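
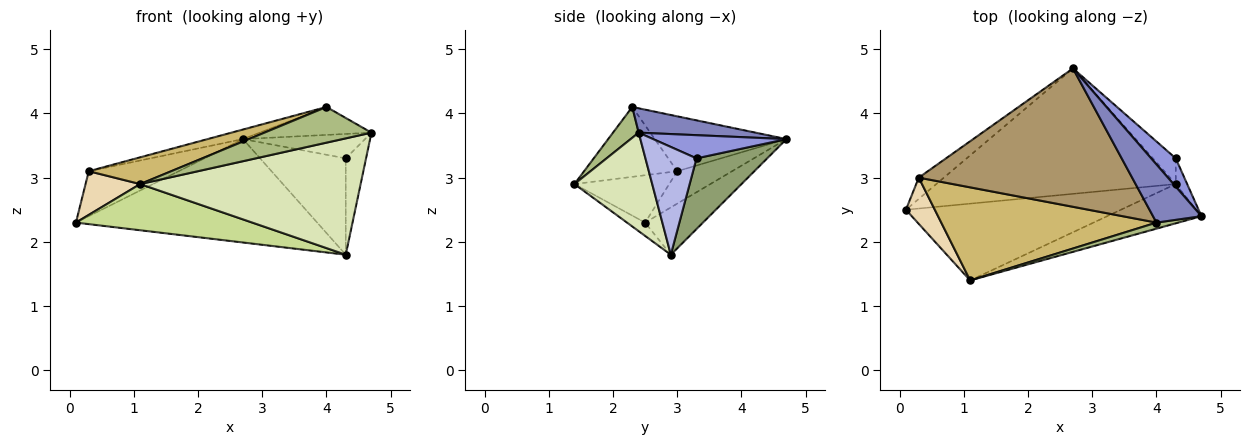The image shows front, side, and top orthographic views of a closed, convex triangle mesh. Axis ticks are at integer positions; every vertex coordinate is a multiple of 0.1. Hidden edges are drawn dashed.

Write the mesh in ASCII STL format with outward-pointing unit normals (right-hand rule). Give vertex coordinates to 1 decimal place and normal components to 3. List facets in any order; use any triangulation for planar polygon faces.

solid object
 facet normal -0.151 0.629 -0.763
  outer loop
   vertex 4.3 2.9 1.8
   vertex 0.1 2.5 2.3
   vertex 2.7 4.7 3.6
  endloop
 endfacet
 facet normal 0.413 0.395 0.821
  outer loop
   vertex 4.0 2.3 4.1
   vertex 4.7 2.4 3.7
   vertex 2.7 4.7 3.6
  endloop
 endfacet
 facet normal 0.581 0.532 0.616
  outer loop
   vertex 4.3 3.3 3.3
   vertex 2.7 4.7 3.6
   vertex 4.7 2.4 3.7
  endloop
 endfacet
 facet normal 0.925 0.367 -0.098
  outer loop
   vertex 4.3 3.3 3.3
   vertex 4.7 2.4 3.7
   vertex 4.3 2.9 1.8
  endloop
 endfacet
 facet normal 0.623 0.756 -0.201
  outer loop
   vertex 4.3 3.3 3.3
   vertex 4.3 2.9 1.8
   vertex 2.7 4.7 3.6
  endloop
 endfacet
 facet normal 0.230 -0.959 0.163
  outer loop
   vertex 1.1 1.4 2.9
   vertex 4.7 2.4 3.7
   vertex 4.0 2.3 4.1
  endloop
 endfacet
 facet normal -0.053 -0.515 -0.856
  outer loop
   vertex 1.1 1.4 2.9
   vertex 0.1 2.5 2.3
   vertex 4.3 2.9 1.8
  endloop
 endfacet
 facet normal 0.317 -0.899 -0.303
  outer loop
   vertex 1.1 1.4 2.9
   vertex 4.3 2.9 1.8
   vertex 4.7 2.4 3.7
  endloop
 endfacet
 facet normal -0.249 0.067 0.966
  outer loop
   vertex 0.3 3.0 3.1
   vertex 4.0 2.3 4.1
   vertex 2.7 4.7 3.6
  endloop
 endfacet
 facet normal -0.298 -0.264 0.917
  outer loop
   vertex 0.3 3.0 3.1
   vertex 1.1 1.4 2.9
   vertex 4.0 2.3 4.1
  endloop
 endfacet
 facet normal -0.483 0.792 -0.374
  outer loop
   vertex 0.3 3.0 3.1
   vertex 2.7 4.7 3.6
   vertex 0.1 2.5 2.3
  endloop
 endfacet
 facet normal -0.766 -0.441 0.467
  outer loop
   vertex 0.3 3.0 3.1
   vertex 0.1 2.5 2.3
   vertex 1.1 1.4 2.9
  endloop
 endfacet
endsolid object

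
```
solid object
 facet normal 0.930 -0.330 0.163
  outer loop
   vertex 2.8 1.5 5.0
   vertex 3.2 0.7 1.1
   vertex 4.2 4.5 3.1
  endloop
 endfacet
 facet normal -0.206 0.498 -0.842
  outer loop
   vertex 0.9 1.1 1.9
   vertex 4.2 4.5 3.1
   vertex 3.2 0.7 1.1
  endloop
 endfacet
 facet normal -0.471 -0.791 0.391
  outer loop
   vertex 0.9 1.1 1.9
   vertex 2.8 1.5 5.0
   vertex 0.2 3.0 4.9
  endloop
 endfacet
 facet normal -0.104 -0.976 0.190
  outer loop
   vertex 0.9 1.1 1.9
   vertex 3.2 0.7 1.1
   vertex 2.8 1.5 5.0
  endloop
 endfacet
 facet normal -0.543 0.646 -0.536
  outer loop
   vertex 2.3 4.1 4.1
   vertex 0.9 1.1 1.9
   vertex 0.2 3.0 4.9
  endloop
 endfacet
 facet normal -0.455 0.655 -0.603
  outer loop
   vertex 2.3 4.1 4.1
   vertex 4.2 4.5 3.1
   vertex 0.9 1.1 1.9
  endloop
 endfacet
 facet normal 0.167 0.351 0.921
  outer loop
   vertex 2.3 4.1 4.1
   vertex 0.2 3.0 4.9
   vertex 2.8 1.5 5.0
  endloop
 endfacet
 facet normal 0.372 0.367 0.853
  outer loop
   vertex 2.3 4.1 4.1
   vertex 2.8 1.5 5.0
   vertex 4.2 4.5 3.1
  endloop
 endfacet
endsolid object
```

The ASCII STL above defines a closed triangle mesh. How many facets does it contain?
8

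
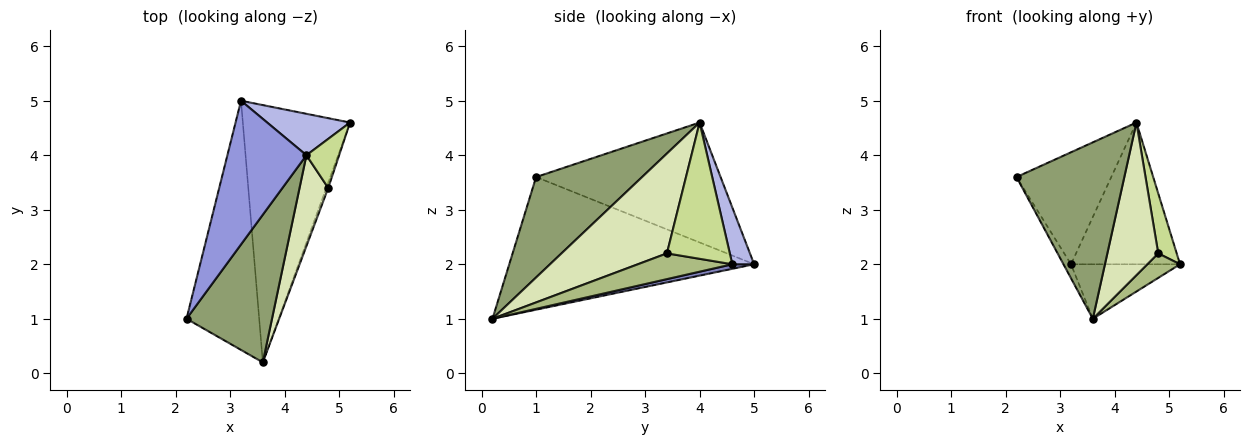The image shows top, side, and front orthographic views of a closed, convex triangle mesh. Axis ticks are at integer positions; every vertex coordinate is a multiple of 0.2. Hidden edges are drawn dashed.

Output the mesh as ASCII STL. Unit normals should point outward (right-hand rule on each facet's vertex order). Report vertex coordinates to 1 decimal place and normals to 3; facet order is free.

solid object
 facet normal -0.877 0.027 -0.480
  outer loop
   vertex 3.6 0.2 1.0
   vertex 2.2 1.0 3.6
   vertex 3.2 5.0 2.0
  endloop
 endfacet
 facet normal 0.041 0.207 -0.977
  outer loop
   vertex 3.6 0.2 1.0
   vertex 3.2 5.0 2.0
   vertex 5.2 4.6 2.0
  endloop
 endfacet
 facet normal -0.767 0.394 0.506
  outer loop
   vertex 4.4 4.0 4.6
   vertex 3.2 5.0 2.0
   vertex 2.2 1.0 3.6
  endloop
 endfacet
 facet normal 0.189 0.943 0.276
  outer loop
   vertex 4.4 4.0 4.6
   vertex 5.2 4.6 2.0
   vertex 3.2 5.0 2.0
  endloop
 endfacet
 facet normal 0.602 -0.612 0.513
  outer loop
   vertex 4.4 4.0 4.6
   vertex 2.2 1.0 3.6
   vertex 3.6 0.2 1.0
  endloop
 endfacet
 facet normal 0.942 -0.326 -0.072
  outer loop
   vertex 4.8 3.4 2.2
   vertex 3.6 0.2 1.0
   vertex 5.2 4.6 2.0
  endloop
 endfacet
 facet normal 0.935 -0.274 0.224
  outer loop
   vertex 4.8 3.4 2.2
   vertex 5.2 4.6 2.0
   vertex 4.4 4.0 4.6
  endloop
 endfacet
 facet normal 0.872 -0.421 0.251
  outer loop
   vertex 4.8 3.4 2.2
   vertex 4.4 4.0 4.6
   vertex 3.6 0.2 1.0
  endloop
 endfacet
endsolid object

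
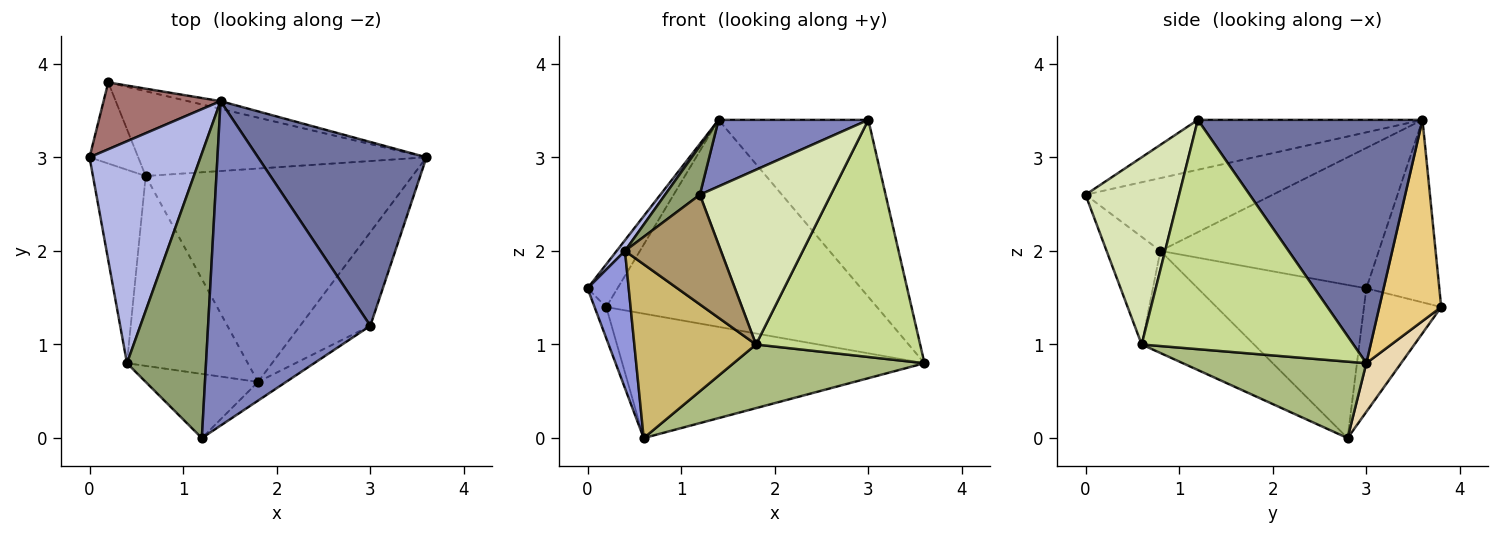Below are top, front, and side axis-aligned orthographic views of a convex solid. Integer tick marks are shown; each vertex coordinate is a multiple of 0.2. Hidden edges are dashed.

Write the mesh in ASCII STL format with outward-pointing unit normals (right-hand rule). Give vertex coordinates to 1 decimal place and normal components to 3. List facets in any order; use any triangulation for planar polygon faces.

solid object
 facet normal 0.721 0.481 0.499
  outer loop
   vertex 3.0 1.2 3.4
   vertex 3.6 3.0 0.8
   vertex 1.4 3.6 3.4
  endloop
 endfacet
 facet normal -0.289 -0.192 0.938
  outer loop
   vertex 3.0 1.2 3.4
   vertex 1.4 3.6 3.4
   vertex 1.2 0.0 2.6
  endloop
 endfacet
 facet normal -0.921 -0.225 -0.317
  outer loop
   vertex 0.4 0.8 2.0
   vertex 0.0 3.0 1.6
   vertex 0.6 2.8 0.0
  endloop
 endfacet
 facet normal -0.784 -0.030 0.620
  outer loop
   vertex 0.4 0.8 2.0
   vertex 1.4 3.6 3.4
   vertex 0.0 3.0 1.6
  endloop
 endfacet
 facet normal -0.672 -0.125 0.730
  outer loop
   vertex 0.4 0.8 2.0
   vertex 1.2 0.0 2.6
   vertex 1.4 3.6 3.4
  endloop
 endfacet
 facet normal 0.265 -0.276 -0.924
  outer loop
   vertex 1.8 0.6 1.0
   vertex 0.6 2.8 0.0
   vertex 3.6 3.0 0.8
  endloop
 endfacet
 facet normal 0.768 -0.596 -0.235
  outer loop
   vertex 1.8 0.6 1.0
   vertex 3.6 3.0 0.8
   vertex 3.0 1.2 3.4
  endloop
 endfacet
 facet normal 0.579 -0.811 -0.087
  outer loop
   vertex 1.8 0.6 1.0
   vertex 3.0 1.2 3.4
   vertex 1.2 0.0 2.6
  endloop
 endfacet
 facet normal -0.436 -0.777 -0.455
  outer loop
   vertex 1.8 0.6 1.0
   vertex 1.2 0.0 2.6
   vertex 0.4 0.8 2.0
  endloop
 endfacet
 facet normal -0.529 -0.573 -0.626
  outer loop
   vertex 1.8 0.6 1.0
   vertex 0.4 0.8 2.0
   vertex 0.6 2.8 0.0
  endloop
 endfacet
 facet normal 0.223 0.974 -0.036
  outer loop
   vertex 0.2 3.8 1.4
   vertex 1.4 3.6 3.4
   vertex 3.6 3.0 0.8
  endloop
 endfacet
 facet normal 0.095 0.823 -0.561
  outer loop
   vertex 0.2 3.8 1.4
   vertex 3.6 3.0 0.8
   vertex 0.6 2.8 0.0
  endloop
 endfacet
 facet normal -0.796 0.326 0.510
  outer loop
   vertex 0.2 3.8 1.4
   vertex 0.0 3.0 1.6
   vertex 1.4 3.6 3.4
  endloop
 endfacet
 facet normal -0.921 0.140 -0.363
  outer loop
   vertex 0.2 3.8 1.4
   vertex 0.6 2.8 0.0
   vertex 0.0 3.0 1.6
  endloop
 endfacet
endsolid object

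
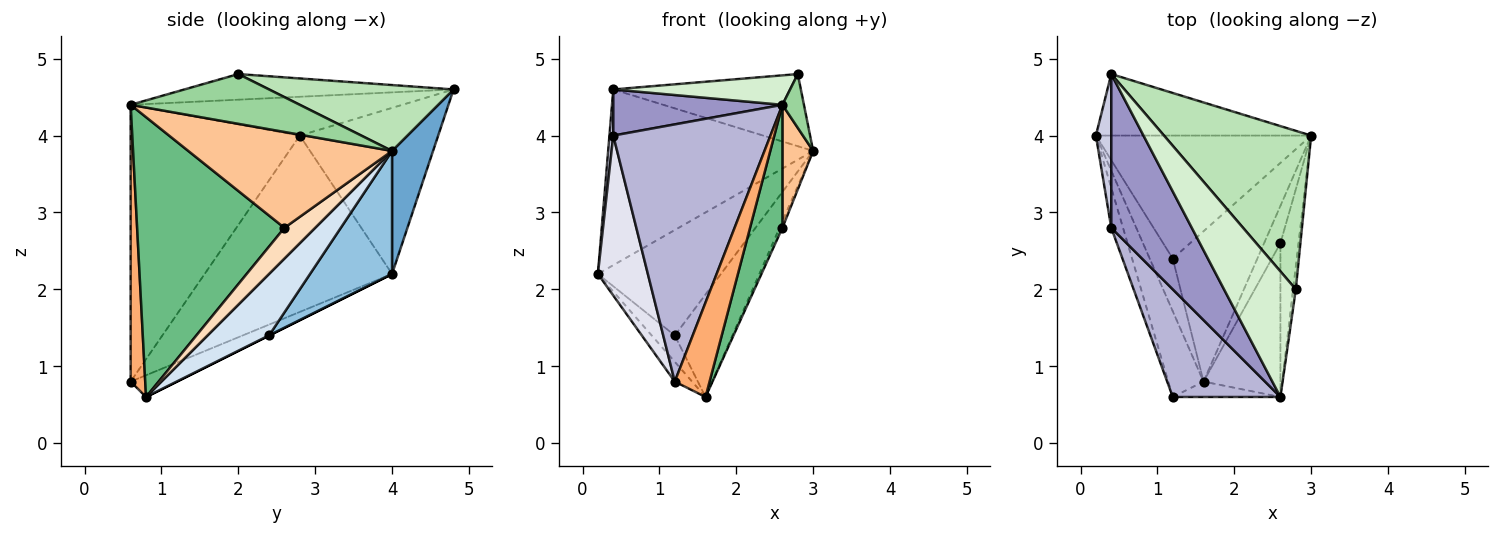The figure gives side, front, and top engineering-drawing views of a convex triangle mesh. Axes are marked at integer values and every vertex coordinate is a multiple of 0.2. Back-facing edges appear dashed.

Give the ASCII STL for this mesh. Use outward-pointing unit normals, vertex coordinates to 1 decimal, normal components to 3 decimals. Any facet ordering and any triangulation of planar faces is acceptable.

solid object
 facet normal 0.185 0.927 -0.325
  outer loop
   vertex 0.4 4.8 4.6
   vertex 3.0 4.0 3.8
   vertex 0.2 4.0 2.2
  endloop
 endfacet
 facet normal 0.398 0.597 -0.697
  outer loop
   vertex 1.2 2.4 1.4
   vertex 0.2 4.0 2.2
   vertex 3.0 4.0 3.8
  endloop
 endfacet
 facet normal 0.000 0.447 -0.894
  outer loop
   vertex 1.2 2.4 1.4
   vertex 1.6 0.8 0.6
   vertex 0.2 4.0 2.2
  endloop
 endfacet
 facet normal 0.515 0.483 -0.708
  outer loop
   vertex 1.2 2.4 1.4
   vertex 3.0 4.0 3.8
   vertex 1.6 0.8 0.6
  endloop
 endfacet
 facet normal -0.514 0.193 -0.836
  outer loop
   vertex 1.2 0.6 0.8
   vertex 0.2 4.0 2.2
   vertex 1.6 0.8 0.6
  endloop
 endfacet
 facet normal 0.382 -0.912 -0.148
  outer loop
   vertex 1.2 0.6 0.8
   vertex 1.6 0.8 0.6
   vertex 2.6 0.6 4.4
  endloop
 endfacet
 facet normal 0.972 -0.147 -0.183
  outer loop
   vertex 2.6 2.6 2.8
   vertex 3.0 4.0 3.8
   vertex 2.6 0.6 4.4
  endloop
 endfacet
 facet normal 0.880 0.083 -0.468
  outer loop
   vertex 2.6 2.6 2.8
   vertex 1.6 0.8 0.6
   vertex 3.0 4.0 3.8
  endloop
 endfacet
 facet normal 0.943 -0.207 -0.259
  outer loop
   vertex 2.6 2.6 2.8
   vertex 2.6 0.6 4.4
   vertex 1.6 0.8 0.6
  endloop
 endfacet
 facet normal 0.991 -0.126 -0.054
  outer loop
   vertex 2.8 2.0 4.8
   vertex 2.6 0.6 4.4
   vertex 3.0 4.0 3.8
  endloop
 endfacet
 facet normal 0.377 0.384 0.843
  outer loop
   vertex 2.8 2.0 4.8
   vertex 3.0 4.0 3.8
   vertex 0.4 4.8 4.6
  endloop
 endfacet
 facet normal -0.328 -0.216 0.920
  outer loop
   vertex 2.8 2.0 4.8
   vertex 0.4 4.8 4.6
   vertex 2.6 0.6 4.4
  endloop
 endfacet
 facet normal -0.419 -0.261 0.870
  outer loop
   vertex 0.4 2.8 4.0
   vertex 2.6 0.6 4.4
   vertex 0.4 4.8 4.6
  endloop
 endfacet
 facet normal -0.705 -0.655 0.274
  outer loop
   vertex 0.4 2.8 4.0
   vertex 1.2 0.6 0.8
   vertex 2.6 0.6 4.4
  endloop
 endfacet
 facet normal -0.995 -0.028 0.092
  outer loop
   vertex 0.4 2.8 4.0
   vertex 0.4 4.8 4.6
   vertex 0.2 4.0 2.2
  endloop
 endfacet
 facet normal -0.964 -0.257 -0.064
  outer loop
   vertex 0.4 2.8 4.0
   vertex 0.2 4.0 2.2
   vertex 1.2 0.6 0.8
  endloop
 endfacet
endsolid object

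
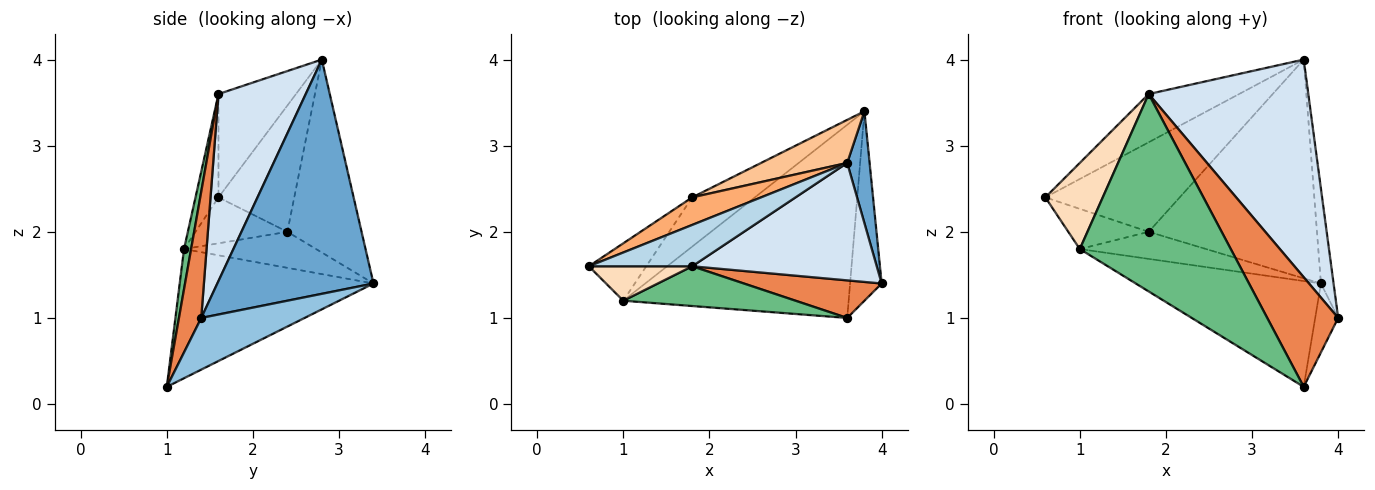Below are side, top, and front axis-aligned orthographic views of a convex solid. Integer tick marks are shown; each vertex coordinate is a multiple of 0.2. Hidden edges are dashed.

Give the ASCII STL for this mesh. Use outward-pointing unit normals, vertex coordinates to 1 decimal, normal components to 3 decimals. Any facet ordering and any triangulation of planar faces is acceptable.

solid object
 facet normal 0.992 0.080 0.095
  outer loop
   vertex 3.6 2.8 4.0
   vertex 4.0 1.4 1.0
   vertex 3.8 3.4 1.4
  endloop
 endfacet
 facet normal 0.838 0.186 -0.512
  outer loop
   vertex 3.6 1.0 0.2
   vertex 3.8 3.4 1.4
   vertex 4.0 1.4 1.0
  endloop
 endfacet
 facet normal -0.545 0.636 0.545
  outer loop
   vertex 1.8 1.6 3.6
   vertex 3.6 2.8 4.0
   vertex 0.6 1.6 2.4
  endloop
 endfacet
 facet normal 0.434 -0.793 0.428
  outer loop
   vertex 1.8 1.6 3.6
   vertex 4.0 1.4 1.0
   vertex 3.6 2.8 4.0
  endloop
 endfacet
 facet normal 0.285 -0.907 0.311
  outer loop
   vertex 1.8 1.6 3.6
   vertex 3.6 1.0 0.2
   vertex 4.0 1.4 1.0
  endloop
 endfacet
 facet normal -0.475 0.841 0.259
  outer loop
   vertex 1.8 2.4 2.0
   vertex 0.6 1.6 2.4
   vertex 3.6 2.8 4.0
  endloop
 endfacet
 facet normal -0.397 0.901 0.177
  outer loop
   vertex 1.8 2.4 2.0
   vertex 3.6 2.8 4.0
   vertex 3.8 3.4 1.4
  endloop
 endfacet
 facet normal -0.348 -0.870 0.348
  outer loop
   vertex 1.0 1.2 1.8
   vertex 1.8 1.6 3.6
   vertex 0.6 1.6 2.4
  endloop
 endfacet
 facet normal 0.046 -0.979 0.197
  outer loop
   vertex 1.0 1.2 1.8
   vertex 3.6 1.0 0.2
   vertex 1.8 1.6 3.6
  endloop
 endfacet
 facet normal -0.548 0.480 -0.685
  outer loop
   vertex 1.0 1.2 1.8
   vertex 0.6 1.6 2.4
   vertex 1.8 2.4 2.0
  endloop
 endfacet
 facet normal -0.449 0.429 -0.784
  outer loop
   vertex 1.0 1.2 1.8
   vertex 3.8 3.4 1.4
   vertex 3.6 1.0 0.2
  endloop
 endfacet
 facet normal -0.450 0.430 -0.783
  outer loop
   vertex 1.0 1.2 1.8
   vertex 1.8 2.4 2.0
   vertex 3.8 3.4 1.4
  endloop
 endfacet
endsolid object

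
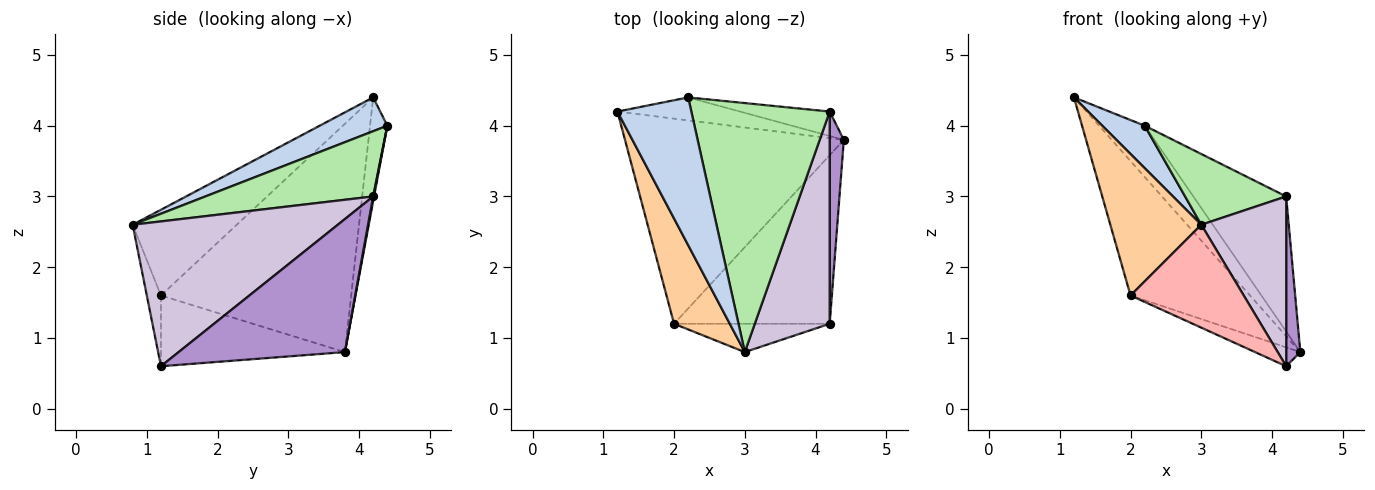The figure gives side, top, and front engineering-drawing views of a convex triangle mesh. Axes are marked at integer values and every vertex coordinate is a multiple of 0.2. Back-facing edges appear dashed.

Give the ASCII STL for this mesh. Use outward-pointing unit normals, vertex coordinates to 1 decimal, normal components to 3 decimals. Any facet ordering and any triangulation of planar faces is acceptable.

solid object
 facet normal -0.327 0.862 -0.387
  outer loop
   vertex 2.2 4.4 4.0
   vertex 4.4 3.8 0.8
   vertex 1.2 4.2 4.4
  endloop
 endfacet
 facet normal 0.402 -0.253 0.880
  outer loop
   vertex 2.2 4.4 4.0
   vertex 1.2 4.2 4.4
   vertex 3.0 0.8 2.6
  endloop
 endfacet
 facet normal -0.657 0.413 -0.630
  outer loop
   vertex 2.0 1.2 1.6
   vertex 1.2 4.2 4.4
   vertex 4.4 3.8 0.8
  endloop
 endfacet
 facet normal -0.676 -0.591 0.440
  outer loop
   vertex 2.0 1.2 1.6
   vertex 3.0 0.8 2.6
   vertex 1.2 4.2 4.4
  endloop
 endfacet
 facet normal 0.009 0.984 -0.178
  outer loop
   vertex 4.2 4.2 3.0
   vertex 4.4 3.8 0.8
   vertex 2.2 4.4 4.0
  endloop
 endfacet
 facet normal 0.413 -0.249 0.876
  outer loop
   vertex 4.2 4.2 3.0
   vertex 2.2 4.4 4.0
   vertex 3.0 0.8 2.6
  endloop
 endfacet
 facet normal -0.412 0.101 -0.906
  outer loop
   vertex 4.2 1.2 0.6
   vertex 2.0 1.2 1.6
   vertex 4.4 3.8 0.8
  endloop
 endfacet
 facet normal -0.120 -0.957 -0.263
  outer loop
   vertex 4.2 1.2 0.6
   vertex 3.0 0.8 2.6
   vertex 2.0 1.2 1.6
  endloop
 endfacet
 facet normal 0.991 -0.084 0.105
  outer loop
   vertex 4.2 1.2 0.6
   vertex 4.4 3.8 0.8
   vertex 4.2 4.2 3.0
  endloop
 endfacet
 facet normal 0.834 -0.345 0.431
  outer loop
   vertex 4.2 1.2 0.6
   vertex 4.2 4.2 3.0
   vertex 3.0 0.8 2.6
  endloop
 endfacet
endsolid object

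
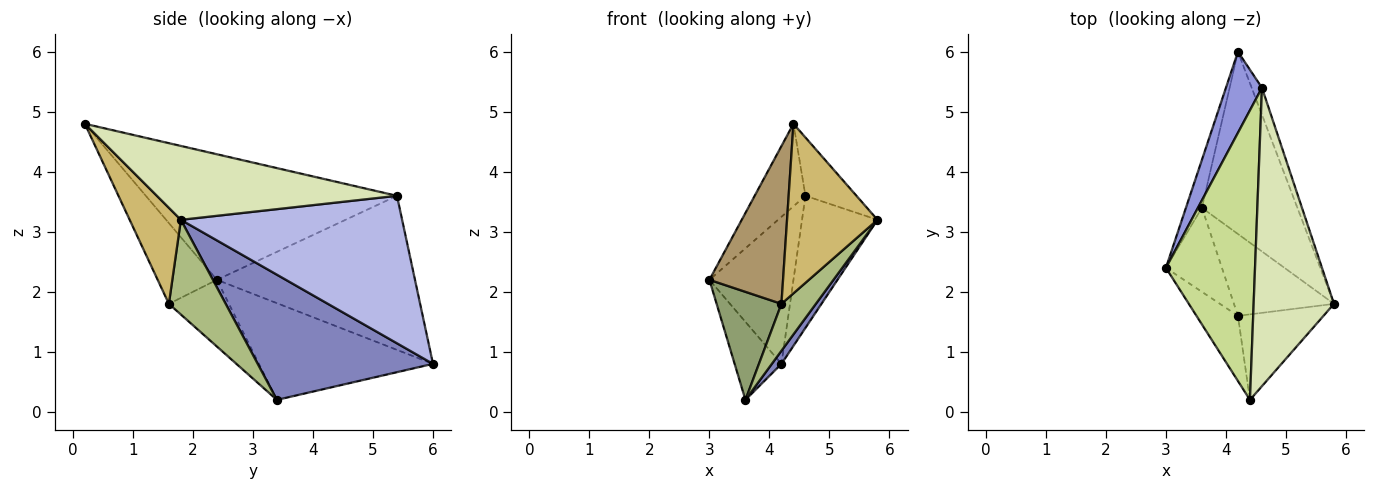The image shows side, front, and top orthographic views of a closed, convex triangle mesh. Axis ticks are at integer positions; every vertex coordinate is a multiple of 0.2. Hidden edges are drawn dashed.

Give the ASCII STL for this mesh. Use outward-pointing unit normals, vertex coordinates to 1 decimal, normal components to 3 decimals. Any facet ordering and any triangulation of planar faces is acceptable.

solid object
 facet normal -0.954 0.256 -0.158
  outer loop
   vertex 3.6 3.4 0.2
   vertex 3.0 2.4 2.2
   vertex 4.2 6.0 0.8
  endloop
 endfacet
 facet normal 0.794 -0.044 -0.606
  outer loop
   vertex 3.6 3.4 0.2
   vertex 4.2 6.0 0.8
   vertex 5.8 1.8 3.2
  endloop
 endfacet
 facet normal -0.900 0.382 0.210
  outer loop
   vertex 4.6 5.4 3.6
   vertex 4.2 6.0 0.8
   vertex 3.0 2.4 2.2
  endloop
 endfacet
 facet normal 0.944 0.322 -0.066
  outer loop
   vertex 4.6 5.4 3.6
   vertex 5.8 1.8 3.2
   vertex 4.2 6.0 0.8
  endloop
 endfacet
 facet normal -0.590 -0.637 -0.496
  outer loop
   vertex 4.2 1.6 1.8
   vertex 3.0 2.4 2.2
   vertex 3.6 3.4 0.2
  endloop
 endfacet
 facet normal 0.635 -0.384 -0.670
  outer loop
   vertex 4.2 1.6 1.8
   vertex 3.6 3.4 0.2
   vertex 5.8 1.8 3.2
  endloop
 endfacet
 facet normal -0.805 0.163 0.571
  outer loop
   vertex 4.4 0.2 4.8
   vertex 4.6 5.4 3.6
   vertex 3.0 2.4 2.2
  endloop
 endfacet
 facet normal 0.670 0.142 0.729
  outer loop
   vertex 4.4 0.2 4.8
   vertex 5.8 1.8 3.2
   vertex 4.6 5.4 3.6
  endloop
 endfacet
 facet normal -0.597 -0.742 -0.306
  outer loop
   vertex 4.4 0.2 4.8
   vertex 3.0 2.4 2.2
   vertex 4.2 1.6 1.8
  endloop
 endfacet
 facet normal 0.451 -0.797 -0.402
  outer loop
   vertex 4.4 0.2 4.8
   vertex 4.2 1.6 1.8
   vertex 5.8 1.8 3.2
  endloop
 endfacet
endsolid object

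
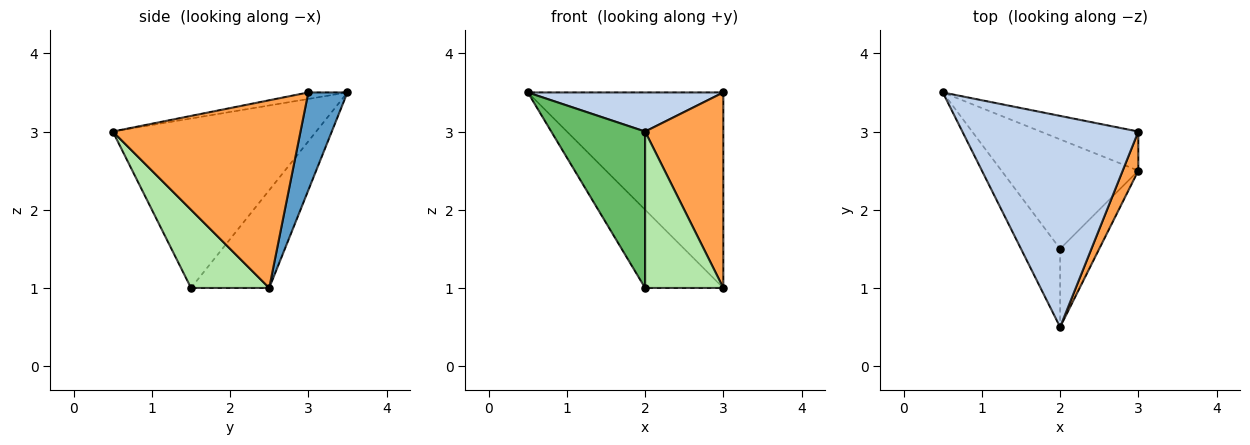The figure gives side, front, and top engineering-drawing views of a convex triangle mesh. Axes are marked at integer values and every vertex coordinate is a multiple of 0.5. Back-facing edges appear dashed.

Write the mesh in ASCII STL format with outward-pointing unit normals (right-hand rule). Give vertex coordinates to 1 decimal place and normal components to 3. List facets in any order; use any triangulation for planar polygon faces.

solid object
 facet normal 0.192 0.962 -0.192
  outer loop
   vertex 3.0 3.0 3.5
   vertex 3.0 2.5 1.0
   vertex 0.5 3.5 3.5
  endloop
 endfacet
 facet normal -0.036 -0.182 0.983
  outer loop
   vertex 3.0 3.0 3.5
   vertex 0.5 3.5 3.5
   vertex 2.0 0.5 3.0
  endloop
 endfacet
 facet normal 0.920 -0.383 0.077
  outer loop
   vertex 3.0 3.0 3.5
   vertex 2.0 0.5 3.0
   vertex 3.0 2.5 1.0
  endloop
 endfacet
 facet normal -0.503 0.503 -0.704
  outer loop
   vertex 2.0 1.5 1.0
   vertex 0.5 3.5 3.5
   vertex 3.0 2.5 1.0
  endloop
 endfacet
 facet normal -0.889 -0.410 -0.205
  outer loop
   vertex 2.0 1.5 1.0
   vertex 2.0 0.5 3.0
   vertex 0.5 3.5 3.5
  endloop
 endfacet
 facet normal 0.667 -0.667 -0.333
  outer loop
   vertex 2.0 1.5 1.0
   vertex 3.0 2.5 1.0
   vertex 2.0 0.5 3.0
  endloop
 endfacet
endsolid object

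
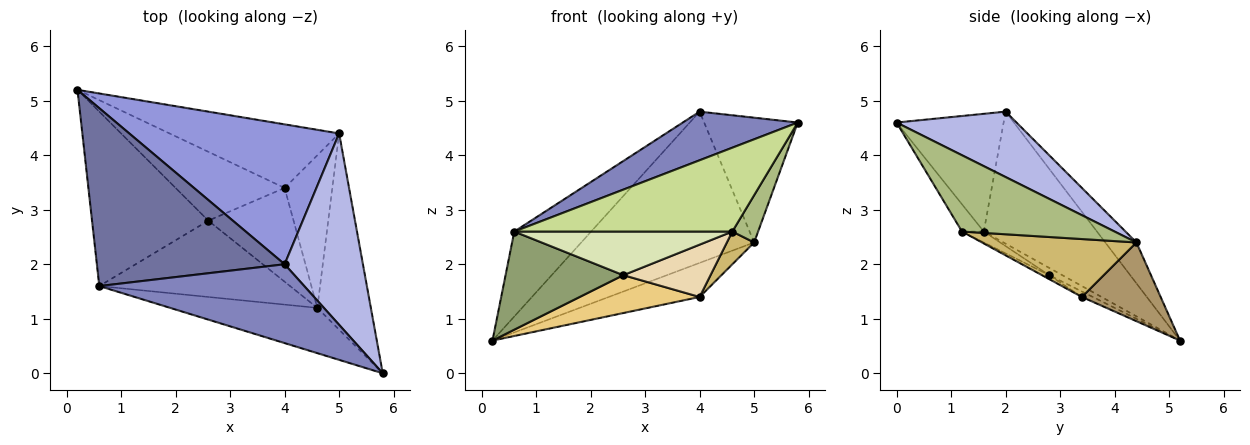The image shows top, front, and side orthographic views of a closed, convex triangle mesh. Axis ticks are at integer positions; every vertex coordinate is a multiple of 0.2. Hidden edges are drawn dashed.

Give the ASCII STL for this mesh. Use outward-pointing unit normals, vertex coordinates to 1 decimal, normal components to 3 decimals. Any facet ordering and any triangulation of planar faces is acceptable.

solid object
 facet normal -0.536 0.364 0.762
  outer loop
   vertex 0.6 1.6 2.6
   vertex 4.0 2.0 4.8
   vertex 0.2 5.2 0.6
  endloop
 endfacet
 facet normal -0.439 -0.472 0.765
  outer loop
   vertex 0.6 1.6 2.6
   vertex 5.8 0.0 4.6
   vertex 4.0 2.0 4.8
  endloop
 endfacet
 facet normal -0.131 0.728 0.673
  outer loop
   vertex 5.0 4.4 2.4
   vertex 0.2 5.2 0.6
   vertex 4.0 2.0 4.8
  endloop
 endfacet
 facet normal 0.573 0.447 0.686
  outer loop
   vertex 5.0 4.4 2.4
   vertex 4.0 2.0 4.8
   vertex 5.8 0.0 4.6
  endloop
 endfacet
 facet normal -0.054 -0.490 -0.870
  outer loop
   vertex 2.6 2.8 1.8
   vertex 0.6 1.6 2.6
   vertex 0.2 5.2 0.6
  endloop
 endfacet
 facet normal 0.811 -0.137 -0.569
  outer loop
   vertex 4.6 1.2 2.6
   vertex 5.0 4.4 2.4
   vertex 5.8 0.0 4.6
  endloop
 endfacet
 facet normal -0.088 -0.877 -0.473
  outer loop
   vertex 4.6 1.2 2.6
   vertex 5.8 0.0 4.6
   vertex 0.6 1.6 2.6
  endloop
 endfacet
 facet normal -0.050 -0.496 -0.867
  outer loop
   vertex 4.6 1.2 2.6
   vertex 0.6 1.6 2.6
   vertex 2.6 2.8 1.8
  endloop
 endfacet
 facet normal 0.379 0.437 -0.816
  outer loop
   vertex 4.0 3.4 1.4
   vertex 0.2 5.2 0.6
   vertex 5.0 4.4 2.4
  endloop
 endfacet
 facet normal 0.765 -0.135 -0.630
  outer loop
   vertex 4.0 3.4 1.4
   vertex 5.0 4.4 2.4
   vertex 4.6 1.2 2.6
  endloop
 endfacet
 facet normal -0.044 -0.481 -0.875
  outer loop
   vertex 4.0 3.4 1.4
   vertex 2.6 2.8 1.8
   vertex 0.2 5.2 0.6
  endloop
 endfacet
 facet normal -0.041 -0.487 -0.872
  outer loop
   vertex 4.0 3.4 1.4
   vertex 4.6 1.2 2.6
   vertex 2.6 2.8 1.8
  endloop
 endfacet
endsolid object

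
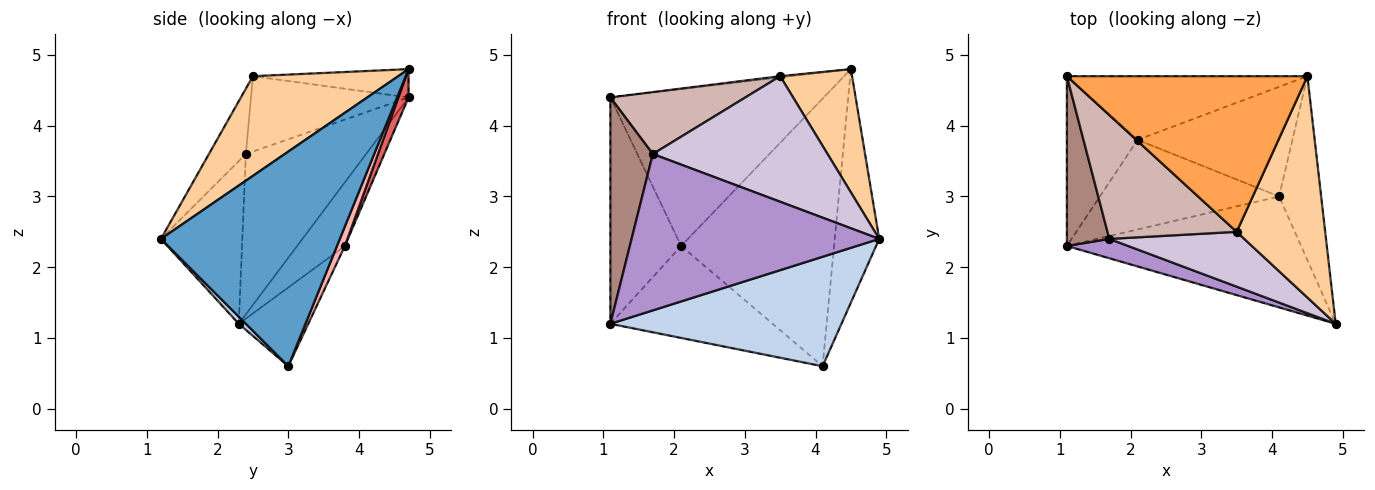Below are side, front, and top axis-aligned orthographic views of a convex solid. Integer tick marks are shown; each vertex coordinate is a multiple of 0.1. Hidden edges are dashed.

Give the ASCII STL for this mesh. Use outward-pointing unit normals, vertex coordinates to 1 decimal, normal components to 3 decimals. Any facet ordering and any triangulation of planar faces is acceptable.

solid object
 facet normal 0.953 0.237 -0.187
  outer loop
   vertex 4.1 3.0 0.6
   vertex 4.5 4.7 4.8
   vertex 4.9 1.2 2.4
  endloop
 endfacet
 facet normal 0.021 -0.702 -0.712
  outer loop
   vertex 1.1 2.3 1.2
   vertex 4.1 3.0 0.6
   vertex 4.9 1.2 2.4
  endloop
 endfacet
 facet normal -0.117 0.008 0.993
  outer loop
   vertex 3.5 2.5 4.7
   vertex 4.5 4.7 4.8
   vertex 1.1 4.7 4.4
  endloop
 endfacet
 facet normal 0.701 -0.347 0.623
  outer loop
   vertex 3.5 2.5 4.7
   vertex 4.9 1.2 2.4
   vertex 4.5 4.7 4.8
  endloop
 endfacet
 facet normal -0.475 0.704 -0.528
  outer loop
   vertex 2.1 3.8 2.3
   vertex 1.1 2.3 1.2
   vertex 1.1 4.7 4.4
  endloop
 endfacet
 facet normal -0.293 0.685 -0.667
  outer loop
   vertex 2.1 3.8 2.3
   vertex 4.1 3.0 0.6
   vertex 1.1 2.3 1.2
  endloop
 endfacet
 facet normal 0.044 0.926 -0.376
  outer loop
   vertex 2.1 3.8 2.3
   vertex 1.1 4.7 4.4
   vertex 4.5 4.7 4.8
  endloop
 endfacet
 facet normal 0.048 0.924 -0.379
  outer loop
   vertex 2.1 3.8 2.3
   vertex 4.5 4.7 4.8
   vertex 4.1 3.0 0.6
  endloop
 endfacet
 facet normal -0.310 -0.944 0.117
  outer loop
   vertex 1.7 2.4 3.6
   vertex 1.1 2.3 1.2
   vertex 4.9 1.2 2.4
  endloop
 endfacet
 facet normal -0.190 -0.900 0.393
  outer loop
   vertex 1.7 2.4 3.6
   vertex 4.9 1.2 2.4
   vertex 3.5 2.5 4.7
  endloop
 endfacet
 facet normal -0.915 -0.323 0.242
  outer loop
   vertex 1.7 2.4 3.6
   vertex 1.1 4.7 4.4
   vertex 1.1 2.3 1.2
  endloop
 endfacet
 facet normal -0.463 -0.396 0.793
  outer loop
   vertex 1.7 2.4 3.6
   vertex 3.5 2.5 4.7
   vertex 1.1 4.7 4.4
  endloop
 endfacet
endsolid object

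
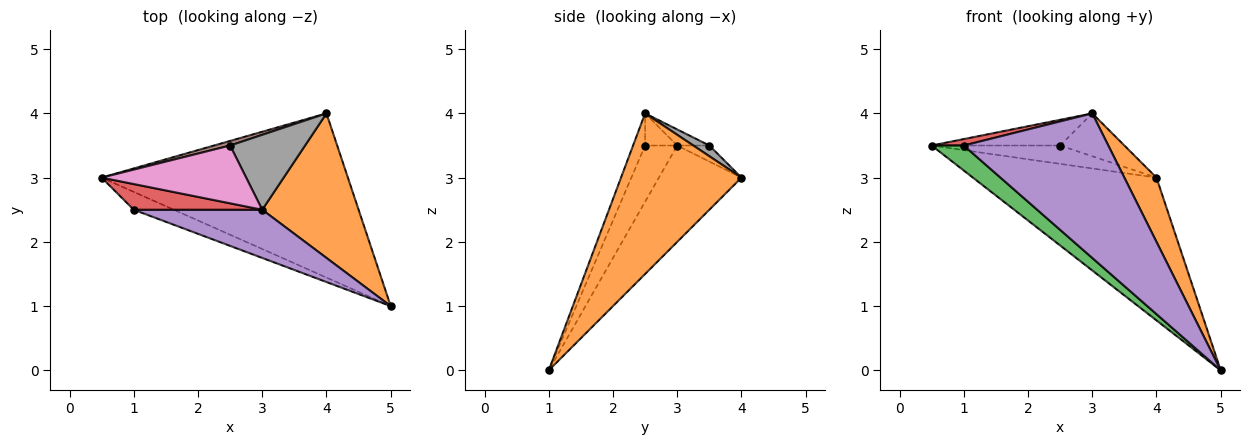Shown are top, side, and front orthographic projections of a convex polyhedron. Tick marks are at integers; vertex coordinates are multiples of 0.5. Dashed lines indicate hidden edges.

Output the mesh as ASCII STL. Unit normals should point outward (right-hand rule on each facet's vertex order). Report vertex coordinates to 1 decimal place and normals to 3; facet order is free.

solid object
 facet normal -0.283 0.629 -0.724
  outer loop
   vertex 4.0 4.0 3.0
   vertex 5.0 1.0 0.0
   vertex 0.5 3.0 3.5
  endloop
 endfacet
 facet normal 0.836 -0.223 0.502
  outer loop
   vertex 3.0 2.5 4.0
   vertex 5.0 1.0 0.0
   vertex 4.0 4.0 3.0
  endloop
 endfacet
 facet normal -0.631 -0.631 -0.451
  outer loop
   vertex 1.0 2.5 3.5
   vertex 0.5 3.0 3.5
   vertex 5.0 1.0 0.0
  endloop
 endfacet
 facet normal -0.236 -0.236 0.943
  outer loop
   vertex 1.0 2.5 3.5
   vertex 3.0 2.5 4.0
   vertex 0.5 3.0 3.5
  endloop
 endfacet
 facet normal -0.079 -0.946 0.315
  outer loop
   vertex 1.0 2.5 3.5
   vertex 5.0 1.0 0.0
   vertex 3.0 2.5 4.0
  endloop
 endfacet
 facet normal -0.236 0.943 0.236
  outer loop
   vertex 2.5 3.5 3.5
   vertex 4.0 4.0 3.0
   vertex 0.5 3.0 3.5
  endloop
 endfacet
 facet normal -0.101 0.404 0.909
  outer loop
   vertex 2.5 3.5 3.5
   vertex 0.5 3.0 3.5
   vertex 3.0 2.5 4.0
  endloop
 endfacet
 facet normal 0.123 0.492 0.862
  outer loop
   vertex 2.5 3.5 3.5
   vertex 3.0 2.5 4.0
   vertex 4.0 4.0 3.0
  endloop
 endfacet
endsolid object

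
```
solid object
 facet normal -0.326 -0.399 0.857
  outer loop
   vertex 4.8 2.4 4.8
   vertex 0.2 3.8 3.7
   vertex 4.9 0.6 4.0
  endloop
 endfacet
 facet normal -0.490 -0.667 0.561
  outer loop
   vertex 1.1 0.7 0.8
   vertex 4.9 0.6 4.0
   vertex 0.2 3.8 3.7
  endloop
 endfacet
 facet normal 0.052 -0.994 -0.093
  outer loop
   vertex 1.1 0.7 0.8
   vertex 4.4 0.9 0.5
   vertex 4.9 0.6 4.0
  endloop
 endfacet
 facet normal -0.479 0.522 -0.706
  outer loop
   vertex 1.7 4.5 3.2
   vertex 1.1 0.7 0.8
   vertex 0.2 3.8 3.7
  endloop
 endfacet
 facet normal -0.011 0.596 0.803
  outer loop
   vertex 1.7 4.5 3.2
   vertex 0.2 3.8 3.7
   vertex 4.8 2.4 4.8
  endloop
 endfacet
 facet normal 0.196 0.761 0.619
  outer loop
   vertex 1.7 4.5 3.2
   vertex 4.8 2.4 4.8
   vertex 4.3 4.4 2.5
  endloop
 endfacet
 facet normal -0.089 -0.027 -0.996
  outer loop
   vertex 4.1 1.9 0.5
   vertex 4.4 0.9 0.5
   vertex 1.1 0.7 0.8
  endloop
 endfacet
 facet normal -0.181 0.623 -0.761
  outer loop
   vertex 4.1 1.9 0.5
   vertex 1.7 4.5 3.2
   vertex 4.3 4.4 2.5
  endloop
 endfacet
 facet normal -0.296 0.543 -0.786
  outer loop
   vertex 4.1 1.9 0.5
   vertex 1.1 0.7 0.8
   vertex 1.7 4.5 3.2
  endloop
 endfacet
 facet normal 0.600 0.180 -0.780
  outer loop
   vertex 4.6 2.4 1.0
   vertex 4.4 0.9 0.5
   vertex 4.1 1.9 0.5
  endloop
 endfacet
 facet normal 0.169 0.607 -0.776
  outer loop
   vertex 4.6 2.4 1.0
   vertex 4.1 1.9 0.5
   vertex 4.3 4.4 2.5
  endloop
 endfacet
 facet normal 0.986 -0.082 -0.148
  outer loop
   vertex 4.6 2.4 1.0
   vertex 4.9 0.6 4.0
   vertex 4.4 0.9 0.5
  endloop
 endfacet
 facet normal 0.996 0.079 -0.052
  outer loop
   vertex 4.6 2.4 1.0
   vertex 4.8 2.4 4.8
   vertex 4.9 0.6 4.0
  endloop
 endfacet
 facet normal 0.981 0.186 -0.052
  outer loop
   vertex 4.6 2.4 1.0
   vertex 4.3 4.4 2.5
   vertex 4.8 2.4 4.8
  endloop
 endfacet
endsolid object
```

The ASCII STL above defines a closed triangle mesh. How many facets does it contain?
14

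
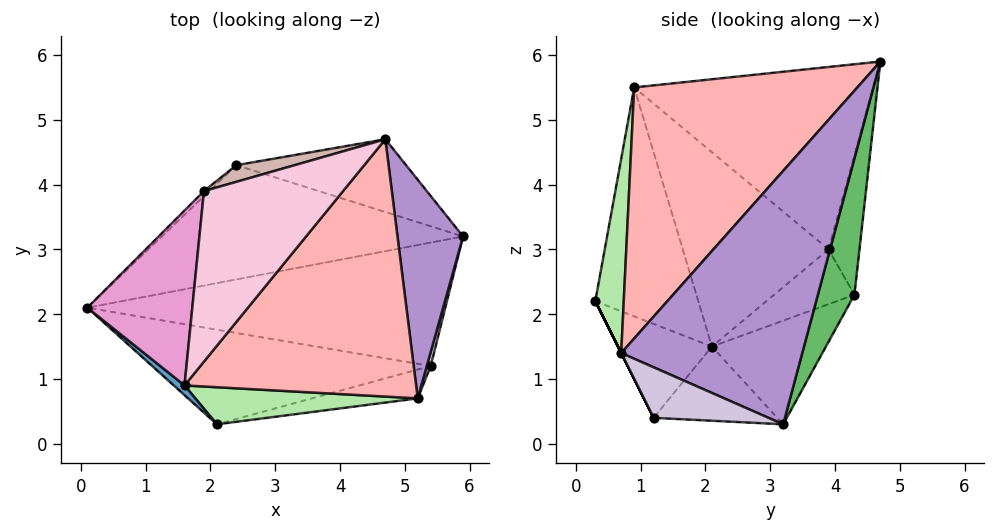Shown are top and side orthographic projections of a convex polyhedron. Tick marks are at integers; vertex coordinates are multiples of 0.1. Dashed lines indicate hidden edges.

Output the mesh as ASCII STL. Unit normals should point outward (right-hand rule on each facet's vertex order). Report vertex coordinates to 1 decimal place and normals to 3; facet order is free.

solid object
 facet normal -0.675 -0.737 0.032
  outer loop
   vertex 1.6 0.9 5.5
   vertex 0.1 2.1 1.5
   vertex 2.1 0.3 2.2
  endloop
 endfacet
 facet normal -0.203 0.002 -0.979
  outer loop
   vertex 5.4 1.2 0.4
   vertex 0.1 2.1 1.5
   vertex 5.9 3.2 0.3
  endloop
 endfacet
 facet normal -0.259 -0.586 -0.768
  outer loop
   vertex 5.4 1.2 0.4
   vertex 2.1 0.3 2.2
   vertex 0.1 2.1 1.5
  endloop
 endfacet
 facet normal -0.269 0.565 -0.780
  outer loop
   vertex 2.4 4.3 2.3
   vertex 5.9 3.2 0.3
   vertex 0.1 2.1 1.5
  endloop
 endfacet
 facet normal 0.176 0.960 -0.219
  outer loop
   vertex 2.4 4.3 2.3
   vertex 4.7 4.7 5.9
   vertex 5.9 3.2 0.3
  endloop
 endfacet
 facet normal 0.176 -0.963 0.202
  outer loop
   vertex 5.2 0.7 1.4
   vertex 1.6 0.9 5.5
   vertex 2.1 0.3 2.2
  endloop
 endfacet
 facet normal 0.000 -0.894 -0.447
  outer loop
   vertex 5.2 0.7 1.4
   vertex 2.1 0.3 2.2
   vertex 5.4 1.2 0.4
  endloop
 endfacet
 facet normal 0.610 -0.557 0.563
  outer loop
   vertex 5.2 0.7 1.4
   vertex 4.7 4.7 5.9
   vertex 1.6 0.9 5.5
  endloop
 endfacet
 facet normal 0.956 -0.159 0.247
  outer loop
   vertex 5.2 0.7 1.4
   vertex 5.9 3.2 0.3
   vertex 4.7 4.7 5.9
  endloop
 endfacet
 facet normal 0.968 -0.238 0.074
  outer loop
   vertex 5.2 0.7 1.4
   vertex 5.4 1.2 0.4
   vertex 5.9 3.2 0.3
  endloop
 endfacet
 facet normal -0.678 0.732 -0.066
  outer loop
   vertex 1.9 3.9 3.0
   vertex 2.4 4.3 2.3
   vertex 0.1 2.1 1.5
  endloop
 endfacet
 facet normal -0.443 0.877 0.185
  outer loop
   vertex 1.9 3.9 3.0
   vertex 4.7 4.7 5.9
   vertex 2.4 4.3 2.3
  endloop
 endfacet
 facet normal -0.792 0.436 0.428
  outer loop
   vertex 1.9 3.9 3.0
   vertex 0.1 2.1 1.5
   vertex 1.6 0.9 5.5
  endloop
 endfacet
 facet normal -0.686 0.505 0.523
  outer loop
   vertex 1.9 3.9 3.0
   vertex 1.6 0.9 5.5
   vertex 4.7 4.7 5.9
  endloop
 endfacet
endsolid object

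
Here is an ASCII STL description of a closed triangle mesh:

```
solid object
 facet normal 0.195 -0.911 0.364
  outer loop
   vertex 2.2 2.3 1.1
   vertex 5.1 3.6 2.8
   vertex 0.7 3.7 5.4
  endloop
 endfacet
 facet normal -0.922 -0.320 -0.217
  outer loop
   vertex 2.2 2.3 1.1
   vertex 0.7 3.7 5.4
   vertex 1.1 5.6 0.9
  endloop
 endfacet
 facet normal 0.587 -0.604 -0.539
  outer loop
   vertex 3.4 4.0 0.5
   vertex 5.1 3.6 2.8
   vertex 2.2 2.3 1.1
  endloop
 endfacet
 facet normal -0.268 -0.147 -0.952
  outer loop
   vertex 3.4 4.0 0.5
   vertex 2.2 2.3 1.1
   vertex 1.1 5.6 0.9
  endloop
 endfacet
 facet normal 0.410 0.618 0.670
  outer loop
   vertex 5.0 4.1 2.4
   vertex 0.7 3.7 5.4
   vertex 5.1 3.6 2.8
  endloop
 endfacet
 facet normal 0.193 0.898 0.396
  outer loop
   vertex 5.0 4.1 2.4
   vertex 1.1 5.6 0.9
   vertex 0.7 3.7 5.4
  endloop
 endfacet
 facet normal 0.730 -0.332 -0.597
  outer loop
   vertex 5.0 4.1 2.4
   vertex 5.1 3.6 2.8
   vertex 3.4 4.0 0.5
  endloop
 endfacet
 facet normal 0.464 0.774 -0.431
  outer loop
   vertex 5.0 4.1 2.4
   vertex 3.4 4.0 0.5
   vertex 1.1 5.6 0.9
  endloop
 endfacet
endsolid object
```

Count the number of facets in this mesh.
8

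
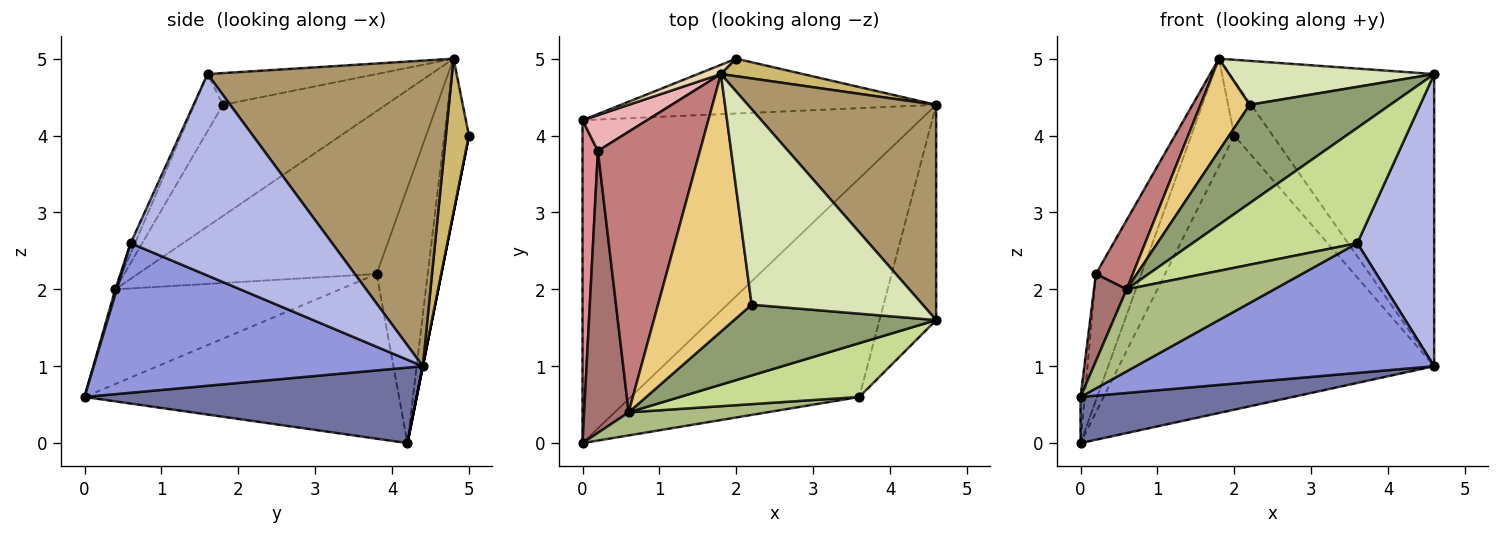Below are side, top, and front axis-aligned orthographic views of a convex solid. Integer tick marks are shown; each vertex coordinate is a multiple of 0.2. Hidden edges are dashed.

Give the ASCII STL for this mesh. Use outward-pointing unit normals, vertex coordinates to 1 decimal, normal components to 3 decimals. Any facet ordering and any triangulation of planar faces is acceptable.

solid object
 facet normal 0.216 -0.138 -0.967
  outer loop
   vertex 4.6 4.4 1.0
   vertex 0.0 0.0 0.6
   vertex 0.0 4.2 0.0
  endloop
 endfacet
 facet normal 0.000 0.981 -0.196
  outer loop
   vertex 4.6 4.4 1.0
   vertex 0.0 4.2 0.0
   vertex 2.0 5.0 4.0
  endloop
 endfacet
 facet normal 0.490 -0.445 -0.749
  outer loop
   vertex 3.6 0.6 2.6
   vertex 0.0 0.0 0.6
   vertex 4.6 4.4 1.0
  endloop
 endfacet
 facet normal 0.904 -0.345 -0.254
  outer loop
   vertex 3.6 0.6 2.6
   vertex 4.6 4.4 1.0
   vertex 4.6 1.6 4.8
  endloop
 endfacet
 facet normal -0.163 -0.801 0.576
  outer loop
   vertex 0.6 0.4 2.0
   vertex 4.6 1.6 4.8
   vertex 2.2 1.8 4.4
  endloop
 endfacet
 facet normal 0.010 -0.963 0.271
  outer loop
   vertex 0.6 0.4 2.0
   vertex 0.0 0.0 0.6
   vertex 3.6 0.6 2.6
  endloop
 endfacet
 facet normal -0.024 -0.906 0.423
  outer loop
   vertex 0.6 0.4 2.0
   vertex 3.6 0.6 2.6
   vertex 4.6 1.6 4.8
  endloop
 endfacet
 facet normal -0.178 -0.216 0.960
  outer loop
   vertex 1.8 4.8 5.0
   vertex 2.2 1.8 4.4
   vertex 4.6 1.6 4.8
  endloop
 endfacet
 facet normal 0.693 0.580 0.427
  outer loop
   vertex 1.8 4.8 5.0
   vertex 4.6 1.6 4.8
   vertex 4.6 4.4 1.0
  endloop
 endfacet
 facet normal 0.496 0.827 0.265
  outer loop
   vertex 1.8 4.8 5.0
   vertex 4.6 4.4 1.0
   vertex 2.0 5.0 4.0
  endloop
 endfacet
 facet normal -0.745 -0.225 0.628
  outer loop
   vertex 1.8 4.8 5.0
   vertex 0.6 0.4 2.0
   vertex 2.2 1.8 4.4
  endloop
 endfacet
 facet normal -0.495 0.866 0.074
  outer loop
   vertex 1.8 4.8 5.0
   vertex 2.0 5.0 4.0
   vertex 0.0 4.2 0.0
  endloop
 endfacet
 facet normal -0.897 -0.130 0.422
  outer loop
   vertex 0.2 3.8 2.2
   vertex 0.0 0.0 0.6
   vertex 0.6 0.4 2.0
  endloop
 endfacet
 facet normal -0.840 -0.130 0.526
  outer loop
   vertex 0.2 3.8 2.2
   vertex 0.6 0.4 2.0
   vertex 1.8 4.8 5.0
  endloop
 endfacet
 facet normal -0.996 0.013 0.093
  outer loop
   vertex 0.2 3.8 2.2
   vertex 0.0 4.2 0.0
   vertex 0.0 0.0 0.6
  endloop
 endfacet
 facet normal -0.733 0.654 0.186
  outer loop
   vertex 0.2 3.8 2.2
   vertex 1.8 4.8 5.0
   vertex 0.0 4.2 0.0
  endloop
 endfacet
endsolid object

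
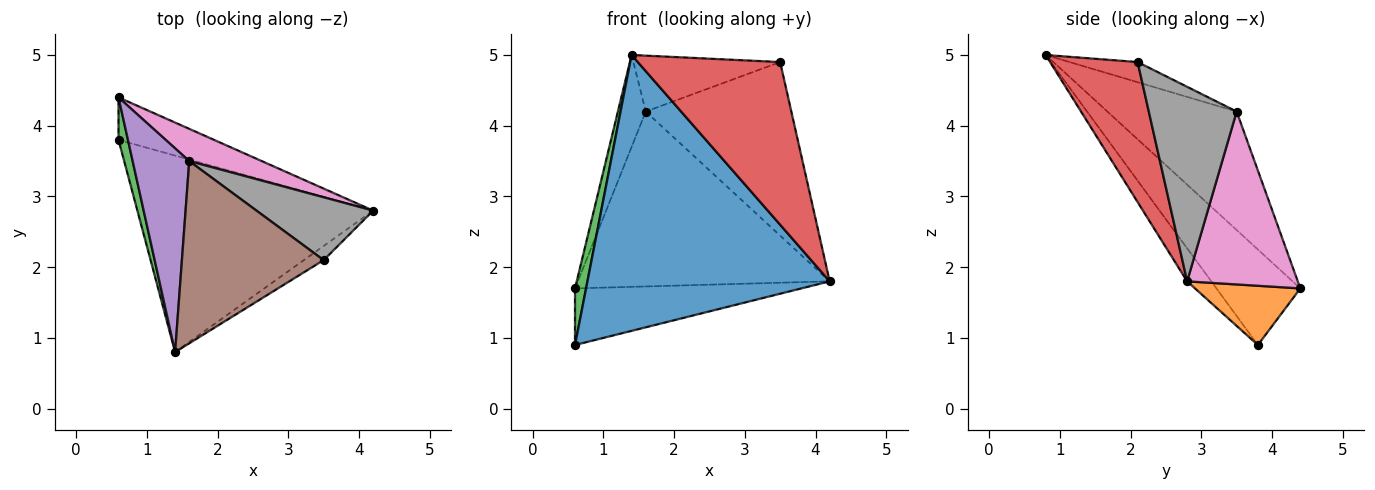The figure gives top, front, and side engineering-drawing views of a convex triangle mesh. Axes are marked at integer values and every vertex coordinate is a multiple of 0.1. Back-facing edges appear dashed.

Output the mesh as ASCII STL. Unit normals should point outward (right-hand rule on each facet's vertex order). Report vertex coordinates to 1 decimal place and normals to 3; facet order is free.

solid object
 facet normal -0.081 -0.812 -0.578
  outer loop
   vertex 1.4 0.8 5.0
   vertex 0.6 3.8 0.9
   vertex 4.2 2.8 1.8
  endloop
 endfacet
 facet normal 0.349 0.750 -0.562
  outer loop
   vertex 0.6 4.4 1.7
   vertex 4.2 2.8 1.8
   vertex 0.6 3.8 0.9
  endloop
 endfacet
 facet normal -0.987 -0.130 0.097
  outer loop
   vertex 0.6 4.4 1.7
   vertex 0.6 3.8 0.9
   vertex 1.4 0.8 5.0
  endloop
 endfacet
 facet normal 0.522 -0.850 -0.074
  outer loop
   vertex 3.5 2.1 4.9
   vertex 1.4 0.8 5.0
   vertex 4.2 2.8 1.8
  endloop
 endfacet
 facet normal -0.886 0.191 0.423
  outer loop
   vertex 1.6 3.5 4.2
   vertex 0.6 4.4 1.7
   vertex 1.4 0.8 5.0
  endloop
 endfacet
 facet normal -0.135 0.291 0.947
  outer loop
   vertex 1.6 3.5 4.2
   vertex 1.4 0.8 5.0
   vertex 3.5 2.1 4.9
  endloop
 endfacet
 facet normal 0.397 0.903 0.166
  outer loop
   vertex 1.6 3.5 4.2
   vertex 4.2 2.8 1.8
   vertex 0.6 4.4 1.7
  endloop
 endfacet
 facet normal 0.493 0.818 0.296
  outer loop
   vertex 1.6 3.5 4.2
   vertex 3.5 2.1 4.9
   vertex 4.2 2.8 1.8
  endloop
 endfacet
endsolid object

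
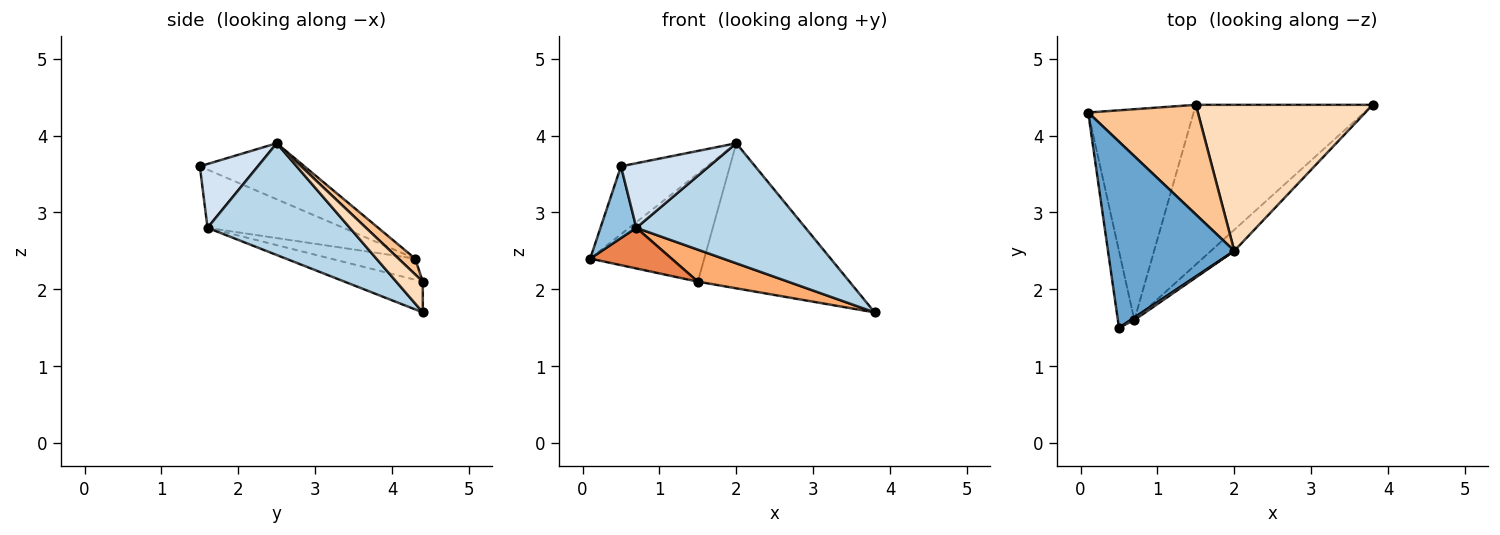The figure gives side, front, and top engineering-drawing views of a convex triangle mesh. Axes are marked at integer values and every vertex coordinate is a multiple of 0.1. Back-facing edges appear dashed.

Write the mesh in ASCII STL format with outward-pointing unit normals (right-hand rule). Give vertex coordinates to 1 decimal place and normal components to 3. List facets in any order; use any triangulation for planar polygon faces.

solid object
 facet normal -0.385 0.317 0.867
  outer loop
   vertex 2.0 2.5 3.9
   vertex 0.1 4.3 2.4
   vertex 0.5 1.5 3.6
  endloop
 endfacet
 facet normal -0.933 -0.246 -0.264
  outer loop
   vertex 0.7 1.6 2.8
   vertex 0.5 1.5 3.6
   vertex 0.1 4.3 2.4
  endloop
 endfacet
 facet normal 0.638 -0.759 -0.133
  outer loop
   vertex 0.7 1.6 2.8
   vertex 3.8 4.4 1.7
   vertex 2.0 2.5 3.9
  endloop
 endfacet
 facet normal 0.550 -0.835 0.033
  outer loop
   vertex 0.7 1.6 2.8
   vertex 2.0 2.5 3.9
   vertex 0.5 1.5 3.6
  endloop
 endfacet
 facet normal -0.193 -0.186 -0.963
  outer loop
   vertex 1.5 4.4 2.1
   vertex 0.7 1.6 2.8
   vertex 0.1 4.3 2.4
  endloop
 endfacet
 facet normal -0.168 -0.194 -0.967
  outer loop
   vertex 1.5 4.4 2.1
   vertex 3.8 4.4 1.7
   vertex 0.7 1.6 2.8
  endloop
 endfacet
 facet normal 0.102 0.698 0.709
  outer loop
   vertex 1.5 4.4 2.1
   vertex 0.1 4.3 2.4
   vertex 2.0 2.5 3.9
  endloop
 endfacet
 facet normal 0.122 0.699 0.704
  outer loop
   vertex 1.5 4.4 2.1
   vertex 2.0 2.5 3.9
   vertex 3.8 4.4 1.7
  endloop
 endfacet
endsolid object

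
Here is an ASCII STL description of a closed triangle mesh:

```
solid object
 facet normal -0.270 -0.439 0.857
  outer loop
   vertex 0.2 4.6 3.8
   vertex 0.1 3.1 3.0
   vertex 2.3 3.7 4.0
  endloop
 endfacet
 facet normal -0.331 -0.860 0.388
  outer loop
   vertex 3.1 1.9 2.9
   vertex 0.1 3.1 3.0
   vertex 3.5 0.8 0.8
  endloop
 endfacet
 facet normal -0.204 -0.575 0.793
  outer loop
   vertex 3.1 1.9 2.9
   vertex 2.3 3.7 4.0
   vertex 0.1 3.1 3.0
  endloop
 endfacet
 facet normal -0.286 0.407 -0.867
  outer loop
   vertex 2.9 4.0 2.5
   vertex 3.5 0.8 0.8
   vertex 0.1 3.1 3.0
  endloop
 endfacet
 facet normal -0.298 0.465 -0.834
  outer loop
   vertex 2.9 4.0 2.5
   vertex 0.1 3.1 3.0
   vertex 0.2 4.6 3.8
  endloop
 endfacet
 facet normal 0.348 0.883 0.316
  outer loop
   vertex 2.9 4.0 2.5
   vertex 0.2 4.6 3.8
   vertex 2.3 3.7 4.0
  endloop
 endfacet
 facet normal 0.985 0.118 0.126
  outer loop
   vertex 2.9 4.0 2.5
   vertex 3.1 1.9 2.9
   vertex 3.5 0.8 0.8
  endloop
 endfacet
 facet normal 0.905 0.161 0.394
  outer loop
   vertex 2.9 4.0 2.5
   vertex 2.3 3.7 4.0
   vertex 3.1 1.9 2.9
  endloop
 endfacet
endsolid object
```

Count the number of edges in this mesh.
12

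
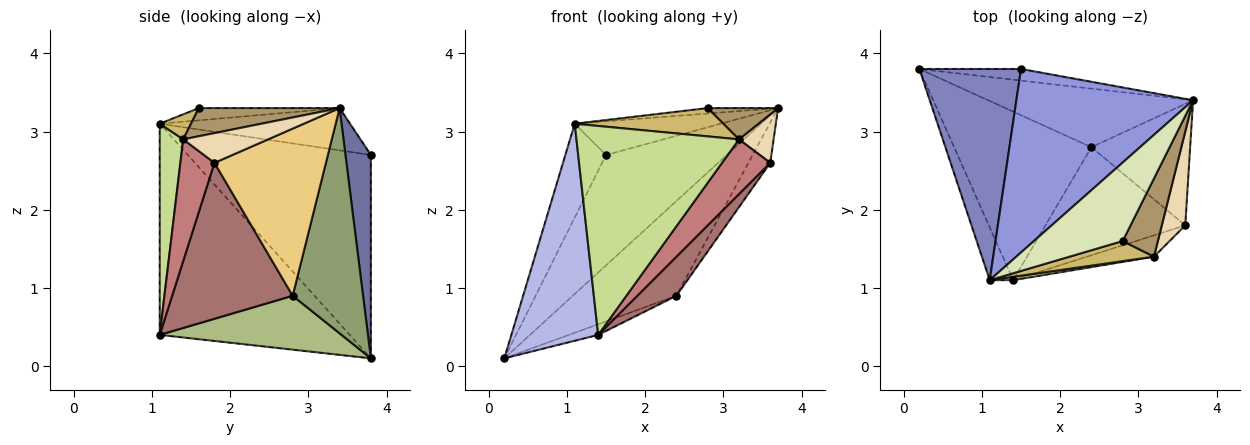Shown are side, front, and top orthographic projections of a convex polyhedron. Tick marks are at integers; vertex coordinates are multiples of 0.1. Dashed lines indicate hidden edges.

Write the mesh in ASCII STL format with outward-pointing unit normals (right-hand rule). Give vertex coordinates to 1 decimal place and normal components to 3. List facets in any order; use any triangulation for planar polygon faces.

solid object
 facet normal 0.205 0.973 -0.102
  outer loop
   vertex 1.5 3.8 2.7
   vertex 3.7 3.4 3.3
   vertex 0.2 3.8 0.1
  endloop
 endfacet
 facet normal -0.877 0.195 0.439
  outer loop
   vertex 1.5 3.8 2.7
   vertex 0.2 3.8 0.1
   vertex 1.1 1.1 3.1
  endloop
 endfacet
 facet normal -0.229 0.176 0.957
  outer loop
   vertex 1.5 3.8 2.7
   vertex 1.1 1.1 3.1
   vertex 3.7 3.4 3.3
  endloop
 endfacet
 facet normal -0.905 -0.413 -0.101
  outer loop
   vertex 1.4 1.1 0.4
   vertex 1.1 1.1 3.1
   vertex 0.2 3.8 0.1
  endloop
 endfacet
 facet normal 0.500 0.737 -0.455
  outer loop
   vertex 2.4 2.8 0.9
   vertex 0.2 3.8 0.1
   vertex 3.7 3.4 3.3
  endloop
 endfacet
 facet normal 0.365 0.059 -0.929
  outer loop
   vertex 2.4 2.8 0.9
   vertex 1.4 1.1 0.4
   vertex 0.2 3.8 0.1
  endloop
 endfacet
 facet normal 0.143 -0.990 0.016
  outer loop
   vertex 3.2 1.4 2.9
   vertex 1.1 1.1 3.1
   vertex 1.4 1.1 0.4
  endloop
 endfacet
 facet normal -0.136 0.068 0.988
  outer loop
   vertex 2.8 1.6 3.3
   vertex 3.7 3.4 3.3
   vertex 1.1 1.1 3.1
  endloop
 endfacet
 facet normal 0.596 -0.298 0.745
  outer loop
   vertex 2.8 1.6 3.3
   vertex 3.2 1.4 2.9
   vertex 3.7 3.4 3.3
  endloop
 endfacet
 facet normal 0.169 -0.803 0.571
  outer loop
   vertex 2.8 1.6 3.3
   vertex 1.1 1.1 3.1
   vertex 3.2 1.4 2.9
  endloop
 endfacet
 facet normal 0.849 0.166 -0.501
  outer loop
   vertex 3.6 1.8 2.6
   vertex 2.4 2.8 0.9
   vertex 3.7 3.4 3.3
  endloop
 endfacet
 facet normal 0.748 -0.305 0.590
  outer loop
   vertex 3.6 1.8 2.6
   vertex 3.7 3.4 3.3
   vertex 3.2 1.4 2.9
  endloop
 endfacet
 facet normal 0.724 -0.235 -0.649
  outer loop
   vertex 3.6 1.8 2.6
   vertex 1.4 1.1 0.4
   vertex 2.4 2.8 0.9
  endloop
 endfacet
 facet normal 0.551 -0.778 -0.303
  outer loop
   vertex 3.6 1.8 2.6
   vertex 3.2 1.4 2.9
   vertex 1.4 1.1 0.4
  endloop
 endfacet
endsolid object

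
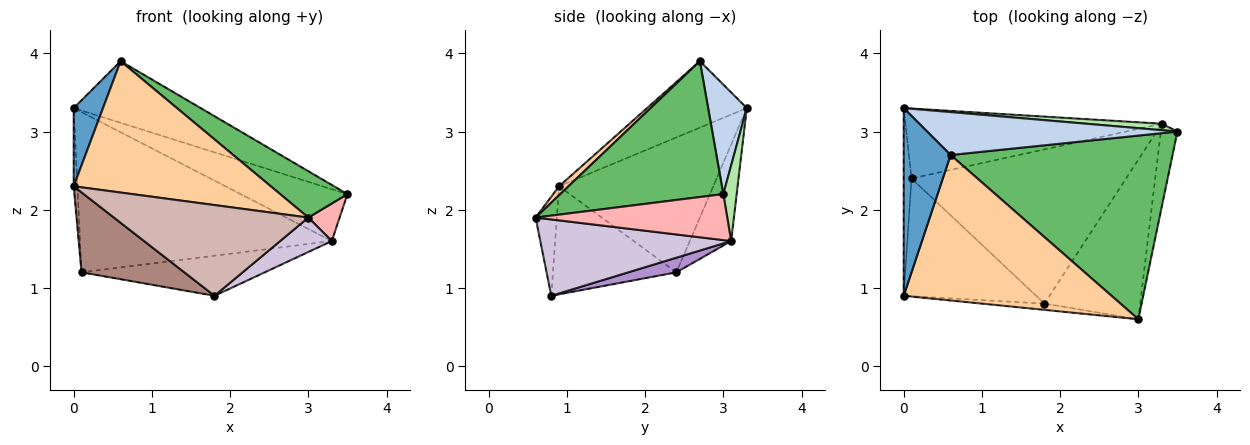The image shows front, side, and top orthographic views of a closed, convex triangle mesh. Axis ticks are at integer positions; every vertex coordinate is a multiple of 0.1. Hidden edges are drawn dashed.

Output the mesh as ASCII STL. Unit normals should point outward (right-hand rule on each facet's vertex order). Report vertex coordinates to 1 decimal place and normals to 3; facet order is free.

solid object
 facet normal -0.794 -0.234 0.561
  outer loop
   vertex 0.6 2.7 3.9
   vertex 0.0 3.3 3.3
   vertex 0.0 0.9 2.3
  endloop
 endfacet
 facet normal 0.242 0.796 0.554
  outer loop
   vertex 0.6 2.7 3.9
   vertex 3.5 3.0 2.2
   vertex 0.0 3.3 3.3
  endloop
 endfacet
 facet normal -0.998 0.024 -0.058
  outer loop
   vertex 0.1 2.4 1.2
   vertex 0.0 0.9 2.3
   vertex 0.0 3.3 3.3
  endloop
 endfacet
 facet normal 0.032 -0.670 0.742
  outer loop
   vertex 3.0 0.6 1.9
   vertex 0.6 2.7 3.9
   vertex 0.0 0.9 2.3
  endloop
 endfacet
 facet normal 0.511 -0.211 0.834
  outer loop
   vertex 3.0 0.6 1.9
   vertex 3.5 3.0 2.2
   vertex 0.6 2.7 3.9
  endloop
 endfacet
 facet normal 0.123 0.985 0.123
  outer loop
   vertex 3.3 3.1 1.6
   vertex 0.0 3.3 3.3
   vertex 3.5 3.0 2.2
  endloop
 endfacet
 facet normal -0.149 0.906 -0.396
  outer loop
   vertex 3.3 3.1 1.6
   vertex 0.1 2.4 1.2
   vertex 0.0 3.3 3.3
  endloop
 endfacet
 facet normal 0.930 -0.152 -0.335
  outer loop
   vertex 3.3 3.1 1.6
   vertex 3.5 3.0 2.2
   vertex 3.0 0.6 1.9
  endloop
 endfacet
 facet normal 0.066 0.251 -0.966
  outer loop
   vertex 1.8 0.8 0.9
   vertex 0.1 2.4 1.2
   vertex 3.3 3.1 1.6
  endloop
 endfacet
 facet normal 0.615 -0.166 -0.771
  outer loop
   vertex 1.8 0.8 0.9
   vertex 3.3 3.1 1.6
   vertex 3.0 0.6 1.9
  endloop
 endfacet
 facet normal -0.559 -0.466 -0.686
  outer loop
   vertex 1.8 0.8 0.9
   vertex 0.0 0.9 2.3
   vertex 0.1 2.4 1.2
  endloop
 endfacet
 facet normal -0.108 -0.992 -0.068
  outer loop
   vertex 1.8 0.8 0.9
   vertex 3.0 0.6 1.9
   vertex 0.0 0.9 2.3
  endloop
 endfacet
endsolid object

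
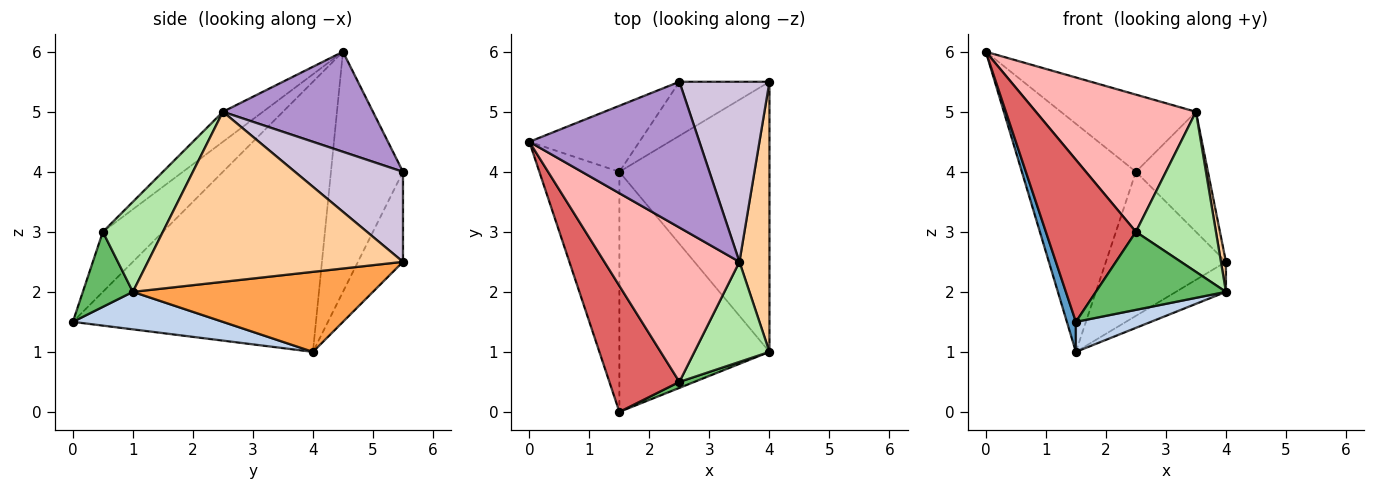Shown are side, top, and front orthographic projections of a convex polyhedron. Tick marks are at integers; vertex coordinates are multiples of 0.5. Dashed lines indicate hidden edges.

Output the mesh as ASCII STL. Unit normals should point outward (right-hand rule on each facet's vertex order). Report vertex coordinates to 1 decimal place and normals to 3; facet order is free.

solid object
 facet normal -0.958 -0.035 -0.284
  outer loop
   vertex 1.5 4.0 1.0
   vertex 1.5 0.0 1.5
   vertex 0.0 4.5 6.0
  endloop
 endfacet
 facet normal 0.241 -0.120 -0.963
  outer loop
   vertex 1.5 4.0 1.0
   vertex 4.0 1.0 2.0
   vertex 1.5 0.0 1.5
  endloop
 endfacet
 facet normal 0.468 0.098 -0.878
  outer loop
   vertex 4.0 5.5 2.5
   vertex 4.0 1.0 2.0
   vertex 1.5 4.0 1.0
  endloop
 endfacet
 facet normal 0.985 -0.019 0.174
  outer loop
   vertex 3.5 2.5 5.0
   vertex 4.0 1.0 2.0
   vertex 4.0 5.5 2.5
  endloop
 endfacet
 facet normal 0.358 -0.931 0.072
  outer loop
   vertex 2.5 0.5 3.0
   vertex 1.5 0.0 1.5
   vertex 4.0 1.0 2.0
  endloop
 endfacet
 facet normal 0.537 -0.716 0.447
  outer loop
   vertex 2.5 0.5 3.0
   vertex 4.0 1.0 2.0
   vertex 3.5 2.5 5.0
  endloop
 endfacet
 facet normal -0.466 -0.699 0.543
  outer loop
   vertex 2.5 0.5 3.0
   vertex 0.0 4.5 6.0
   vertex 1.5 0.0 1.5
  endloop
 endfacet
 facet normal -0.164 -0.655 0.737
  outer loop
   vertex 2.5 0.5 3.0
   vertex 3.5 2.5 5.0
   vertex 0.0 4.5 6.0
  endloop
 endfacet
 facet normal 0.461 0.415 0.784
  outer loop
   vertex 2.5 5.5 4.0
   vertex 0.0 4.5 6.0
   vertex 3.5 2.5 5.0
  endloop
 endfacet
 facet normal 0.640 0.426 0.640
  outer loop
   vertex 2.5 5.5 4.0
   vertex 3.5 2.5 5.0
   vertex 4.0 5.5 2.5
  endloop
 endfacet
 facet normal -0.519 0.821 -0.238
  outer loop
   vertex 2.5 5.5 4.0
   vertex 1.5 4.0 1.0
   vertex 0.0 4.5 6.0
  endloop
 endfacet
 facet normal -0.331 0.883 -0.331
  outer loop
   vertex 2.5 5.5 4.0
   vertex 4.0 5.5 2.5
   vertex 1.5 4.0 1.0
  endloop
 endfacet
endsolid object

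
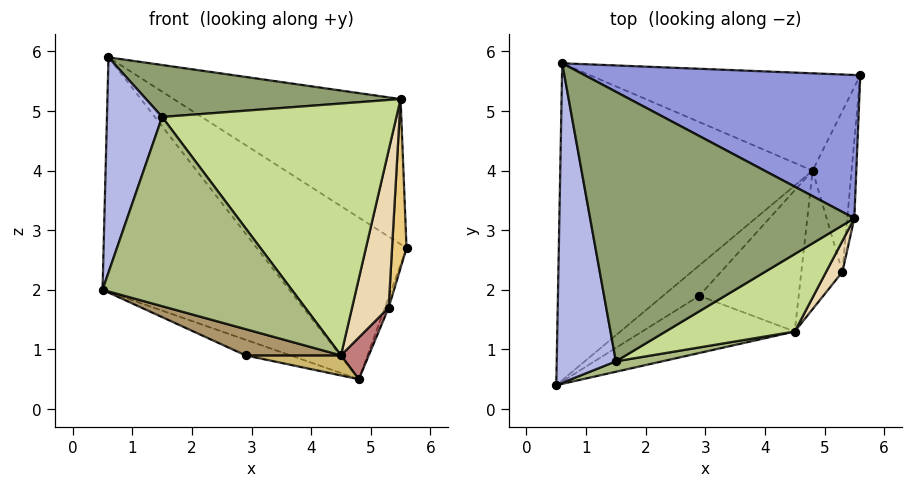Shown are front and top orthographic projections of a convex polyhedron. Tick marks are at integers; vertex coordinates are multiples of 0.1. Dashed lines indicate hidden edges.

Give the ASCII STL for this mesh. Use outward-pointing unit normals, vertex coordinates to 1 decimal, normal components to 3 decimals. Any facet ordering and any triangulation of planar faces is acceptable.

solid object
 facet normal -0.614 0.469 -0.634
  outer loop
   vertex 4.8 4.0 0.5
   vertex 0.5 0.4 2.0
   vertex 0.6 5.8 5.9
  endloop
 endfacet
 facet normal -0.284 0.822 -0.494
  outer loop
   vertex 4.8 4.0 0.5
   vertex 0.6 5.8 5.9
   vertex 5.6 5.6 2.7
  endloop
 endfacet
 facet normal 0.431 0.642 0.634
  outer loop
   vertex 5.5 3.2 5.2
   vertex 5.6 5.6 2.7
   vertex 0.6 5.8 5.9
  endloop
 endfacet
 facet normal -0.909 -0.233 0.346
  outer loop
   vertex 1.5 0.8 4.9
   vertex 0.6 5.8 5.9
   vertex 0.5 0.4 2.0
  endloop
 endfacet
 facet normal 0.040 -0.189 0.981
  outer loop
   vertex 1.5 0.8 4.9
   vertex 5.5 3.2 5.2
   vertex 0.6 5.8 5.9
  endloop
 endfacet
 facet normal 0.233 -0.971 0.054
  outer loop
   vertex 4.5 1.3 0.9
   vertex 1.5 0.8 4.9
   vertex 0.5 0.4 2.0
  endloop
 endfacet
 facet normal 0.483 -0.837 0.258
  outer loop
   vertex 4.5 1.3 0.9
   vertex 5.5 3.2 5.2
   vertex 1.5 0.8 4.9
  endloop
 endfacet
 facet normal -0.570 0.377 -0.730
  outer loop
   vertex 2.9 1.9 0.9
   vertex 0.5 0.4 2.0
   vertex 4.8 4.0 0.5
  endloop
 endfacet
 facet normal -0.154 -0.412 -0.898
  outer loop
   vertex 2.9 1.9 0.9
   vertex 4.5 1.3 0.9
   vertex 0.5 0.4 2.0
  endloop
 endfacet
 facet normal -0.053 -0.141 -0.989
  outer loop
   vertex 2.9 1.9 0.9
   vertex 4.8 4.0 0.5
   vertex 4.5 1.3 0.9
  endloop
 endfacet
 facet normal 0.996 -0.080 -0.036
  outer loop
   vertex 5.3 2.3 1.7
   vertex 5.6 5.6 2.7
   vertex 5.5 3.2 5.2
  endloop
 endfacet
 facet normal 0.719 -0.682 0.134
  outer loop
   vertex 5.3 2.3 1.7
   vertex 5.5 3.2 5.2
   vertex 4.5 1.3 0.9
  endloop
 endfacet
 facet normal 0.934 0.023 -0.356
  outer loop
   vertex 5.3 2.3 1.7
   vertex 4.8 4.0 0.5
   vertex 5.6 5.6 2.7
  endloop
 endfacet
 facet normal 0.797 -0.174 -0.579
  outer loop
   vertex 5.3 2.3 1.7
   vertex 4.5 1.3 0.9
   vertex 4.8 4.0 0.5
  endloop
 endfacet
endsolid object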